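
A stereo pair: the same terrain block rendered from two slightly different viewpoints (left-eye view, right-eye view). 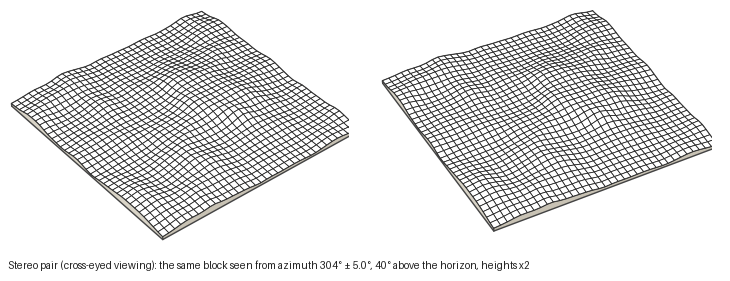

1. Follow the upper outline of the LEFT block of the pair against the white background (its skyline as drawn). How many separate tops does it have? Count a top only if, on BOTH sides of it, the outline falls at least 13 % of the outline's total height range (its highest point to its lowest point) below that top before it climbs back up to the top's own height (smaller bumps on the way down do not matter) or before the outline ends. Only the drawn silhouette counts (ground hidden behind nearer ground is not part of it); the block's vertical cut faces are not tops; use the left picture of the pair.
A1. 1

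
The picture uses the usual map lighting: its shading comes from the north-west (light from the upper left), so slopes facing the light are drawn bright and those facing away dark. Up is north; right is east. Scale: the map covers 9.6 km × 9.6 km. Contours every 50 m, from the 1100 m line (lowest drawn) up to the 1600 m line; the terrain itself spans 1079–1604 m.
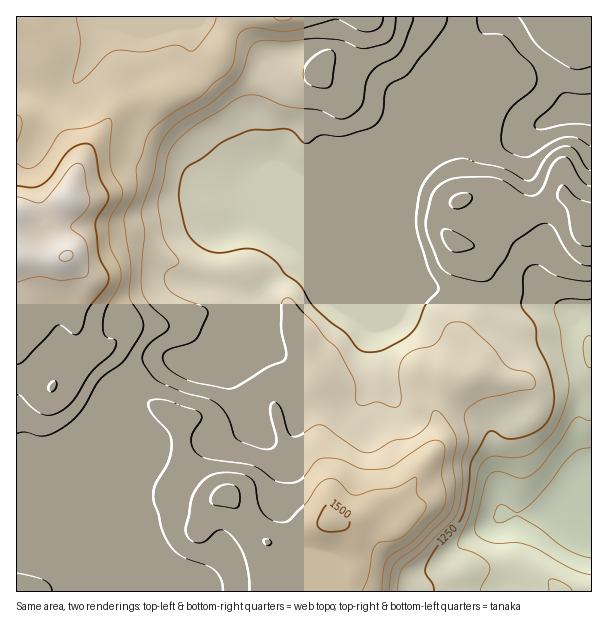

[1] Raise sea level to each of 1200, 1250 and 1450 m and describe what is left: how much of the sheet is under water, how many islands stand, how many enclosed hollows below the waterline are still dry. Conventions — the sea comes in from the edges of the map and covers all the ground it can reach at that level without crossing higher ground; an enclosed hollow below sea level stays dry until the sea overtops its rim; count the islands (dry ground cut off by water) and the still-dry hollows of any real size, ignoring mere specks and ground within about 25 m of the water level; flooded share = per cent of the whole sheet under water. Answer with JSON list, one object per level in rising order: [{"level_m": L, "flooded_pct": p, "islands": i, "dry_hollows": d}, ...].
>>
[{"level_m": 1200, "flooded_pct": 8, "islands": 0, "dry_hollows": 0}, {"level_m": 1250, "flooded_pct": 28, "islands": 0, "dry_hollows": 0}, {"level_m": 1450, "flooded_pct": 87, "islands": 0, "dry_hollows": 0}]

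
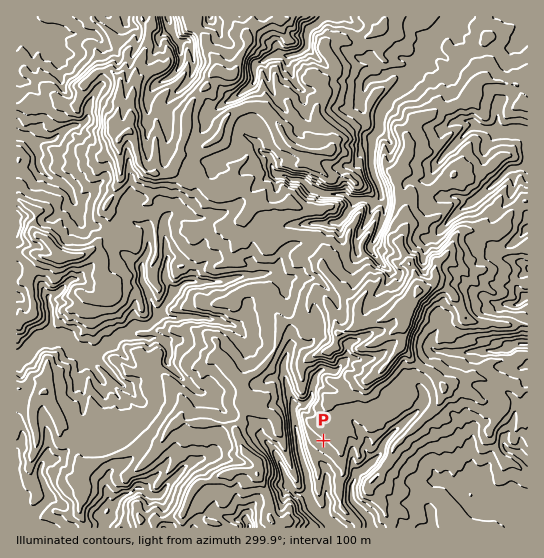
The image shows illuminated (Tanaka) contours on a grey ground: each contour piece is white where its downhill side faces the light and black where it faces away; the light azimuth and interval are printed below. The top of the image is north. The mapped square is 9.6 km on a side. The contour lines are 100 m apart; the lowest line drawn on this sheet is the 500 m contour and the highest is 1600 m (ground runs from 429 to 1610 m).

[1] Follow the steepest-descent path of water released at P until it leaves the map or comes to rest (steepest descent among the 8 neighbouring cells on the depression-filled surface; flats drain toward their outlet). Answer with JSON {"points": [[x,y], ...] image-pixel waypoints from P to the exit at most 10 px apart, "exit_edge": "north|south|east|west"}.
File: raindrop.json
{"points": [[323, 441], [313, 451], [302, 455], [305, 466], [307, 477], [309, 487], [310, 498], [314, 509], [325, 518], [333, 527]], "exit_edge": "south"}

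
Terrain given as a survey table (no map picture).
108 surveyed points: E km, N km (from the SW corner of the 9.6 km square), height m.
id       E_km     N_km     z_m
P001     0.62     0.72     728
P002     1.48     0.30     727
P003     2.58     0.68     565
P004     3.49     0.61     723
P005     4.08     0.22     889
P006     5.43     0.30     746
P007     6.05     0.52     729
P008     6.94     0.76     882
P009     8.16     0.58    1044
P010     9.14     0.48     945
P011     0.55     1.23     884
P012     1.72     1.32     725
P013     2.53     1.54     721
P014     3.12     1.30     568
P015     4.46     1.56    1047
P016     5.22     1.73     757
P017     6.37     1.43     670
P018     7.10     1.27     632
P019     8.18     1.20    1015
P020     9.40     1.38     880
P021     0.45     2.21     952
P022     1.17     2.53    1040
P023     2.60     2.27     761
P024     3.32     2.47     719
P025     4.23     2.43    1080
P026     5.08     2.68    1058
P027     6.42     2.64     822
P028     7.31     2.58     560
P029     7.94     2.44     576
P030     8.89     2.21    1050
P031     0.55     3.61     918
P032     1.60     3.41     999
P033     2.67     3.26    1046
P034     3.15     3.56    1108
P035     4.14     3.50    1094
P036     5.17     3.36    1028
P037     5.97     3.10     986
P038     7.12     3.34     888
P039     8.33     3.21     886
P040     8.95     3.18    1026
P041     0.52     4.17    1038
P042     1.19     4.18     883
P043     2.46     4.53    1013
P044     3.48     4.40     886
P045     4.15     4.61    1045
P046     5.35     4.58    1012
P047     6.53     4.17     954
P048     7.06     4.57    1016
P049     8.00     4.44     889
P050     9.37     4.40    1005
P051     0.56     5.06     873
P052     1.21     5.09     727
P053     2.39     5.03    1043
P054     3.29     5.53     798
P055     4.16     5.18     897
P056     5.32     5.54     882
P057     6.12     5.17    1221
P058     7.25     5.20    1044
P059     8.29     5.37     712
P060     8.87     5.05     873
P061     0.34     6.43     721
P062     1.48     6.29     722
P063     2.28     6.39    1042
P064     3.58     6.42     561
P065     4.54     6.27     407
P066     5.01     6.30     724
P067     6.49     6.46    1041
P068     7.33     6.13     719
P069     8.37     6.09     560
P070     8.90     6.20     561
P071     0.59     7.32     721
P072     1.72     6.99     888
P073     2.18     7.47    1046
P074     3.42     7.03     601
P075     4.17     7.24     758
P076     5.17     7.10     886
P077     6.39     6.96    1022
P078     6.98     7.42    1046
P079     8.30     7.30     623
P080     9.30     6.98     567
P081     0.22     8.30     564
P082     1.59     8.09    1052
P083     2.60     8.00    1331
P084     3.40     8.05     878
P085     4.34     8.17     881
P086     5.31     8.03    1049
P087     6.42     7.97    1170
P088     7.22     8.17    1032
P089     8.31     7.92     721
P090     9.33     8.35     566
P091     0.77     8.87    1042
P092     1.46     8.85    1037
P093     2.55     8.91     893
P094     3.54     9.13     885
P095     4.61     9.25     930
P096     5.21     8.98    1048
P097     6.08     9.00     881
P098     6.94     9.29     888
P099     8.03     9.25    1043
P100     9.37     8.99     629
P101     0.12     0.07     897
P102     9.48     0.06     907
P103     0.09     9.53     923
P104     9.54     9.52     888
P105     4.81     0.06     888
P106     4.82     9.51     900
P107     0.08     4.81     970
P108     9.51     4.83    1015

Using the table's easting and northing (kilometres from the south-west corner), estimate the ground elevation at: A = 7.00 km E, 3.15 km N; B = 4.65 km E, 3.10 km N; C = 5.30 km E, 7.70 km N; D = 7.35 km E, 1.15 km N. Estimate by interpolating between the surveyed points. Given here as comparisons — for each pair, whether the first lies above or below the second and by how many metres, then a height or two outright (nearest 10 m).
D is below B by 410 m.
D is below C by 310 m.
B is above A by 260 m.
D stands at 730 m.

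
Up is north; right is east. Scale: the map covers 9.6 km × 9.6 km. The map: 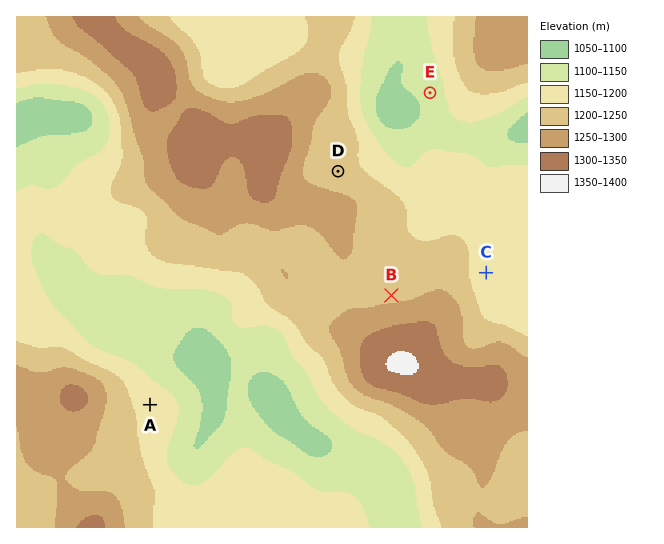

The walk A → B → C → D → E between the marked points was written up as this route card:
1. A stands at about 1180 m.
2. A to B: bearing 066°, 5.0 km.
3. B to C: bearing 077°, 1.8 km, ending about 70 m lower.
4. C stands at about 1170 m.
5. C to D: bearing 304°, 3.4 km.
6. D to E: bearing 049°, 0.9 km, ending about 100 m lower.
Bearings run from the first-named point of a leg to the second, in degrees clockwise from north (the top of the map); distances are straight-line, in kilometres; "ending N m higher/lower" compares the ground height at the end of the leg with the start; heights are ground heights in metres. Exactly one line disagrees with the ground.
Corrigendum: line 6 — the distance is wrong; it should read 2.3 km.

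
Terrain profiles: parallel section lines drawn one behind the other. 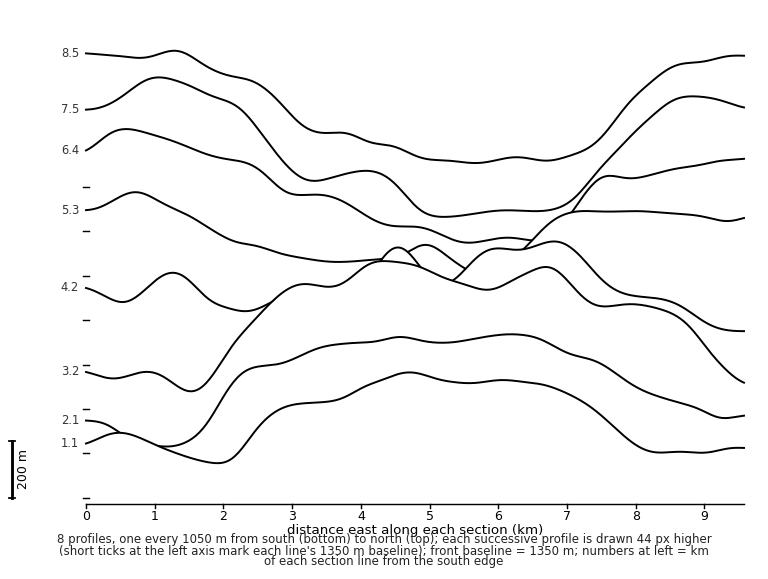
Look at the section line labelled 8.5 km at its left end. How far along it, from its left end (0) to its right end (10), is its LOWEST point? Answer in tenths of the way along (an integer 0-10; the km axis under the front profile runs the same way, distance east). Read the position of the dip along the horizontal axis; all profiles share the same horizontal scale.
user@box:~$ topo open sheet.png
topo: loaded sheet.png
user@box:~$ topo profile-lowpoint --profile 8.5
6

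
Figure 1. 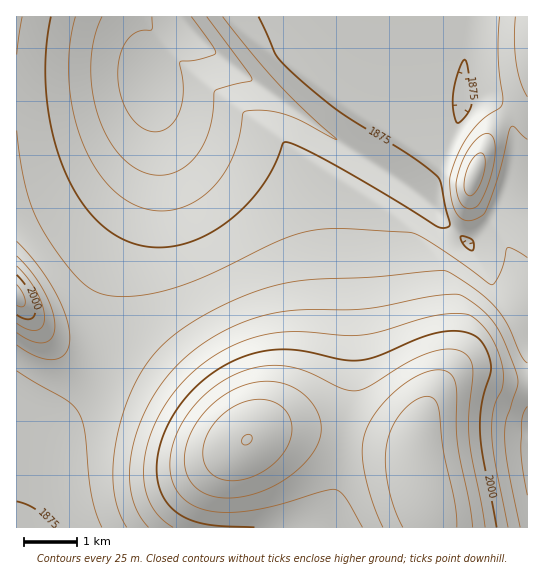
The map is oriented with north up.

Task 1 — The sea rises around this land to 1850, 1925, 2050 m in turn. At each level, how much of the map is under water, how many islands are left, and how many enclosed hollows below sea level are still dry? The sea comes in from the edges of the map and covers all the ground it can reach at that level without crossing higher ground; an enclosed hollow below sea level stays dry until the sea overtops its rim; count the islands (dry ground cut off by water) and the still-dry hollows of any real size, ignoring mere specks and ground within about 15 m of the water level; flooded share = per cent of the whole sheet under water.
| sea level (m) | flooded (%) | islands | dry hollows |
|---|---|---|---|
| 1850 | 12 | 0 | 0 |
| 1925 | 62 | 1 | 0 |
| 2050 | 90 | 1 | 0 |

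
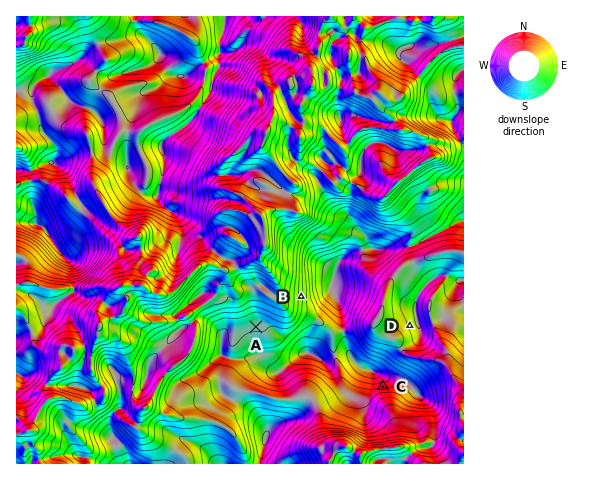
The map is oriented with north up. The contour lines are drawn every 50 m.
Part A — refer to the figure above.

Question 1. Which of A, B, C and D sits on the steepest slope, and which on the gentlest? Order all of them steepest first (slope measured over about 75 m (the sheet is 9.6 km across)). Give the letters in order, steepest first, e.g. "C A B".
B C D A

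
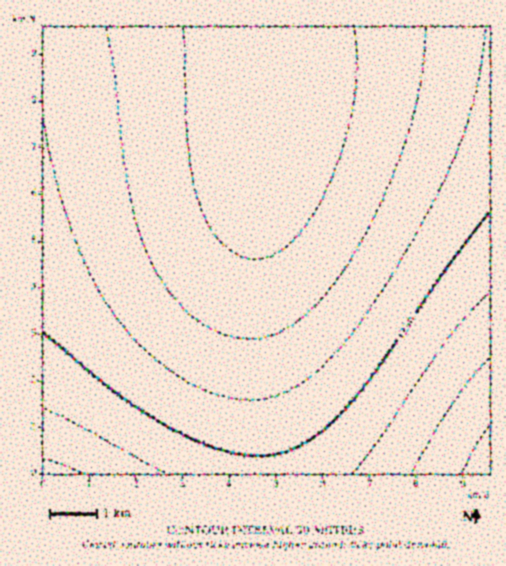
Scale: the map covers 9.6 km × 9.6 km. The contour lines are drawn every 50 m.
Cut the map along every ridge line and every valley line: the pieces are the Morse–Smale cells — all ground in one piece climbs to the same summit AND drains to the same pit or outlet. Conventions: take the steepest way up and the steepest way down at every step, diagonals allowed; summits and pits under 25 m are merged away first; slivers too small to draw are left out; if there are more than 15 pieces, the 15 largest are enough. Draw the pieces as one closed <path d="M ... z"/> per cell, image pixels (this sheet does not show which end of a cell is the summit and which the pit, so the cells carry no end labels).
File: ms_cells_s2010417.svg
<path d="M489 26l-221 1 3 68-19 179 1 77 10 123 227-1z"/><path d="M268 26l-226 1 1 447 219-1-1-39-8-83-1-77 19-179 0-43z"/>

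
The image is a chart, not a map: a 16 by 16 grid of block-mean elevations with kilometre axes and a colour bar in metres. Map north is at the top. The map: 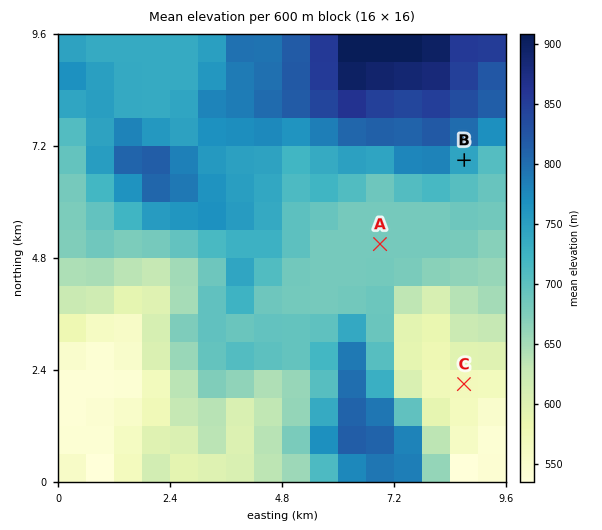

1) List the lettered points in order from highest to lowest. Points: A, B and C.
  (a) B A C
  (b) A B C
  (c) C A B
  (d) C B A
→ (a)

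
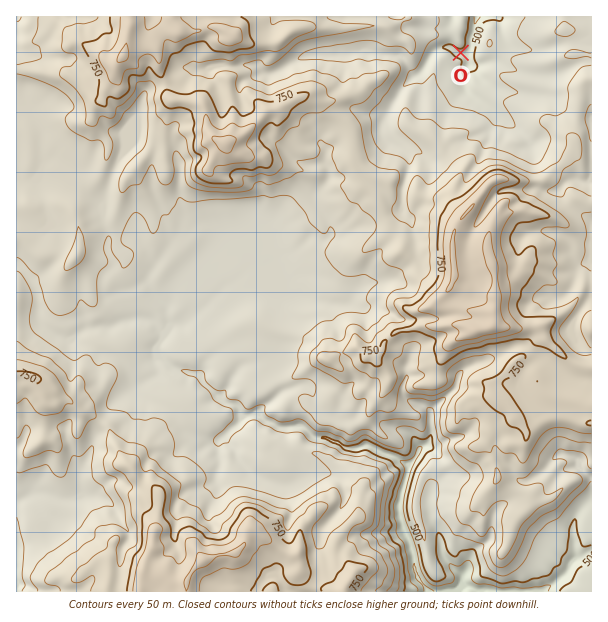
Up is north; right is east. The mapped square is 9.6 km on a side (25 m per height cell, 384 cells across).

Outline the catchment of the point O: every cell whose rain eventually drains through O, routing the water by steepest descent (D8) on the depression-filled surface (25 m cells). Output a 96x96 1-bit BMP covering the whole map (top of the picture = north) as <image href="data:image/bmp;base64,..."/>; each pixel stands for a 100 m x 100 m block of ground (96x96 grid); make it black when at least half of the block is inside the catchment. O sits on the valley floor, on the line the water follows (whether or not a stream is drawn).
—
<image width="96" height="96" href="data:image/bmp;base64,Qk2+BAAAAAAAAD4AAAAoAAAAYAAAAGAAAAABAAEAAAAAAIAEAAATCwAAEwsAAAIAAAAAAAAA////AAAAAAAAAAAAAAAAAAAAAAAAAAAAAAAAAAAAAAAAAAAAAAAAAAAAAAAAAAAAAAAAAAAAAAAAAAAAAAAAAAAAAAAAAAAAAAAAAAAAAAAAAAAAAAAAAAAAAAAAAAAAAAAAAAAAAAAAAAAAAAAAAAAAAAAAAAAAAAAAAAAAAAAAAAAAAAAAAAAAAAAAAAAAAAAAAAAAAAAAAAAAAAAAAAAAAAAAAAAAAAAAAAAAAAAAAAAAAAAAAAAAAAAAAAAAAAAAAAAAAAAAAAAAAAAAAAAAAAAAAAAAAAAAAAAAAAAAAAAAAAAAAAAAAAAAAAAAAAAAAAAAAAAAAAAAAAAAAAAAAAAAAAAAAAAAAAAAAAAAAAAAAAAAAAAAAAAAAAAAAAAAAAAAAAAAAAAAAAAAAAAAAAAAAAAAAAAAAAAAAAAAAAAAAAAAAAAAAAAAAAAAAAAAAAAAAAAAAAAAAAAAAAAAAAAAAAAAAAAAAAAAAAAAAAAAAAAAAAAAAAAAAAAAAAAAAAAAAAAAAAAAAAAAAAAAAAAAAAAAAAAAAAAAAAAAAAAAAAAAAAAAAAAAAAAAAAAAAAAAAAAAAAAAAAAAAAAAAAAAAAAAAAAAAAAAAAAAAAAAAAAAAAAAAAAAAAAAAAAAAAAAAAAAAAAAAAAAAAAAAAAAAAAAAAAAAAAAAAAAAAAAAAAAAAAAAAAAAAAAAAAAAAAAAAAAAAAAAAAAAAAAAAAAAAAAAAAAAAAAAAAAAAAAAAAAAAAAAAAAAAAAAAAAAAAAAAAAAAAAAAAAAAAAAAAAAAAAAAAAAAIAAAAAAAAAAAAAAAcAAAAAAAAAAAAAAA+AAAAAAAAAAAAAAB+AAAAAAAAAAAAAAB+AAAAAAAAAAAAAAB+AAAAAAAAAAAAAAD+AAAAAAAAAAAAAAH+AAAAAAAAAAAAAAP+AAAAAAAAAAAAAAP+AAAAAAAAAAAAAAf+AAAAAAAAAAAAAA/+AAAAAAAAAAAAAA//AAAAAAAAAAAAAB//AAAAAAAAAAAAAB//gAAAAAAAAAAAAB//AAAAAAAAAAAAAD/+AAAAAAAAAAAAAD/+AAAAAAAAAAAAAP/+AAAAAAAAAAAAAP//AAAAAAAAAAAAAf//AAAAAAAAAAAAAf//AAAAAAAAAAAAA//+AAAAAAAAAAAAA//8AAAAAAAAAAAAA//4AAAAAAAAAAAAA//wAAAAAAAAAeAAA//wAAAAAAAAA/AAA//gAAAAAAAAA/gAB//gAAAAAAAAA/wAB//gAAAAAAAAA/4AH//gAAAAAAAAB//AP//gAAAAAAAAD//gf//gAAAAAAAB///5///gAAAAAAAB///////gAAAAAAAB///////gAAAAAAAB///////gAAAAAAAD///////wAAAAAAAD///////wAAAAAAAD///////8AAAAAAAD///////+AAAAAAAH////////AAAAAAAH//D/////AAAAAAAD/+Af//g/AAAAAAABv4AP//AAAAAAAAAAAAAAAAAAAAAAAAAAAAAAAAAAAAAA="/>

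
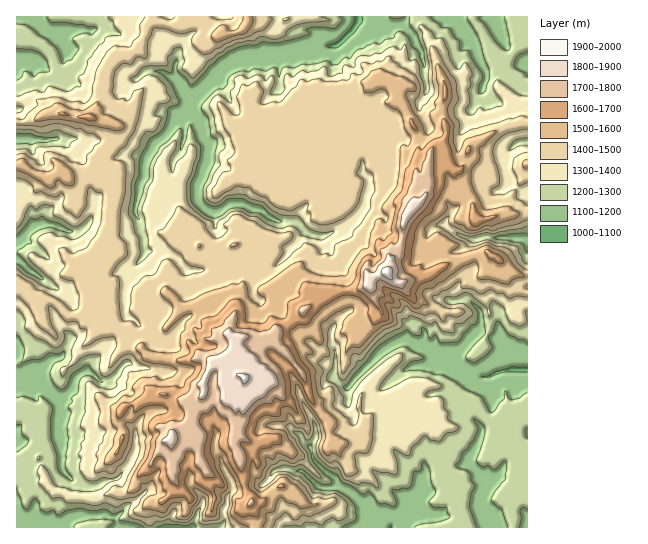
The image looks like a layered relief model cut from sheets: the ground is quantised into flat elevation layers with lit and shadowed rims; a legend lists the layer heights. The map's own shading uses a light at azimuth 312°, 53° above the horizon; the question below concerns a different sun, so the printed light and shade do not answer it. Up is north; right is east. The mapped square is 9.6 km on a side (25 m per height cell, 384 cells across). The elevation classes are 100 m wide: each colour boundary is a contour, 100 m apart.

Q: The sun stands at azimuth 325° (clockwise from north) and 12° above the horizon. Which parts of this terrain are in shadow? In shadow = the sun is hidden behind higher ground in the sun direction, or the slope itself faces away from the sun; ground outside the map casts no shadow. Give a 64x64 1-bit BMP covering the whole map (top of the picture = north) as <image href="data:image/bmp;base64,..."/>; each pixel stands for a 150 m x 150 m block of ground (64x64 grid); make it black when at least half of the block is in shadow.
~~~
<image width="64" height="64" href="data:image/bmp;base64,Qk0+AgAAAAAAAD4AAAAoAAAAQAAAAEAAAAABAAEAAAAAAAACAAATCwAAEwsAAAIAAAAAAAAA////AAAAAADuH/////+AAH///////7ggb/7/b///yGBt/x/h4P/g4CADz/PP/+BgAP3P9x//4AAAP87v///wGAQezm///nG4BA9Mz//486gMBw3P//jxwAwHGYv8eHHADAcAz/wYcMAMBwDP/YAgAYwHgc/9AAABCAfz7/uAATAAAPO3/4HDcAYAAYv3yH/wBwAAjf/vP/DjOACA7/f/+PPcfIBv///+ee/+QEf///4+5gAAn////j7wAAQ/v///HnAxDH+f//8fkBAAf4///wsAGBg/h///CAAMGA/j//0AAAAIB////4AIAAAD////AAwABYD///8KBAAEAA///xgkAAYAB4+2IB4Bg4AB98AAHwHwwAH/wwABCBBgAP+HQAEAAeAA///gAQAAPwD////DAIAfwP///88AAfHgfz//zwH/8PI/AH/HB/9YMB8AP8cHfwAQHzH/hwc4ABAOee8HhwAAAAz1wAOXAAAADP0AA5MAAAAM/AEP2wAAAAr8P//JAAAAC39//+oAAAADP///+gAAACOP//N8AAAAA8EOAHwAAAADgIAAfgAAAWeBAAB+AwAIc8AAED/BgA7z4AAWH+CADiPgAB///4AAIIAAH/v/4AAgAGAP+f/+ACADwAA4///AQwEAAB3//8BBAAAADj//wAAAD+AOB//AgAAG4AADPsOAAA=="/>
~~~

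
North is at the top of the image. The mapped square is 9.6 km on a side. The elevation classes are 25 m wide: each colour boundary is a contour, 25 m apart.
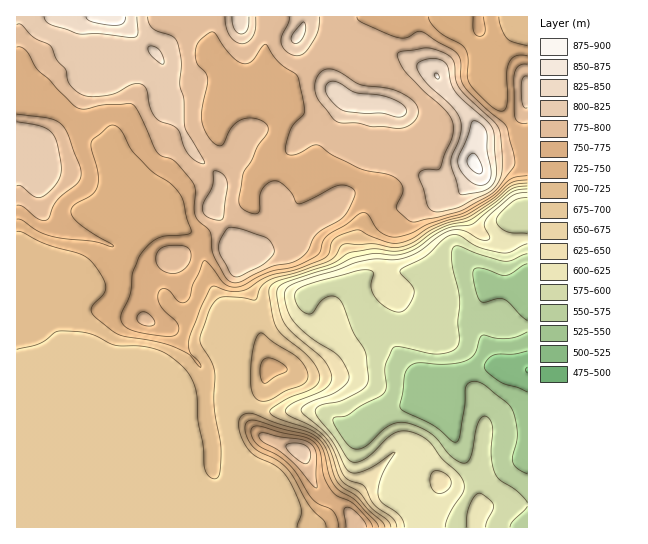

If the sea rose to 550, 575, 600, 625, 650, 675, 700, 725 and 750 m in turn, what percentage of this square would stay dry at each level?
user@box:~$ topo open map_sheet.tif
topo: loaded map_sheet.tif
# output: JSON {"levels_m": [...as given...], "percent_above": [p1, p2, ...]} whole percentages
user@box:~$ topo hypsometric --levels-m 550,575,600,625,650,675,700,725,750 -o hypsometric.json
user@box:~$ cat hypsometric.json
{"levels_m": [550, 575, 600, 625, 650, 675, 700, 725, 750], "percent_above": [96, 91, 85, 79, 77, 76, 57, 50, 42]}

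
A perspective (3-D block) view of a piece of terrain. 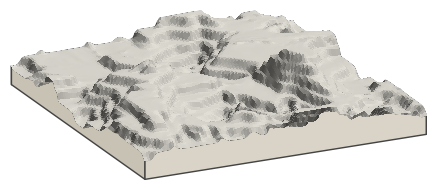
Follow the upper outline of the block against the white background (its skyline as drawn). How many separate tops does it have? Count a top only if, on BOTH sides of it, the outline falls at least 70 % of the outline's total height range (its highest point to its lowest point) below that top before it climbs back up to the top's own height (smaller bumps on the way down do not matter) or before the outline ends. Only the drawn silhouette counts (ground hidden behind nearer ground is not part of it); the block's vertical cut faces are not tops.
0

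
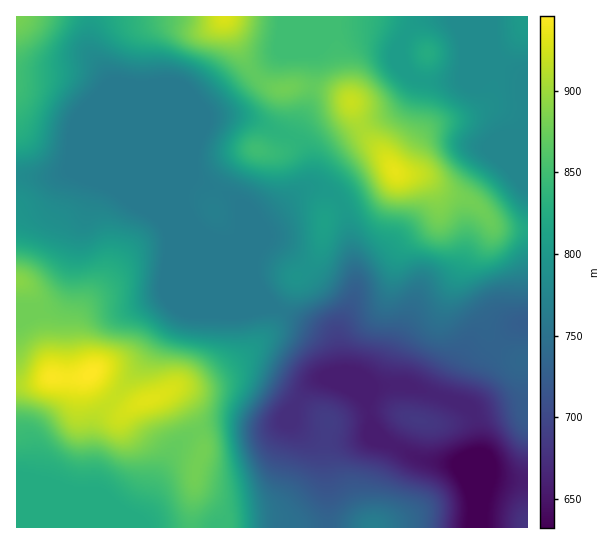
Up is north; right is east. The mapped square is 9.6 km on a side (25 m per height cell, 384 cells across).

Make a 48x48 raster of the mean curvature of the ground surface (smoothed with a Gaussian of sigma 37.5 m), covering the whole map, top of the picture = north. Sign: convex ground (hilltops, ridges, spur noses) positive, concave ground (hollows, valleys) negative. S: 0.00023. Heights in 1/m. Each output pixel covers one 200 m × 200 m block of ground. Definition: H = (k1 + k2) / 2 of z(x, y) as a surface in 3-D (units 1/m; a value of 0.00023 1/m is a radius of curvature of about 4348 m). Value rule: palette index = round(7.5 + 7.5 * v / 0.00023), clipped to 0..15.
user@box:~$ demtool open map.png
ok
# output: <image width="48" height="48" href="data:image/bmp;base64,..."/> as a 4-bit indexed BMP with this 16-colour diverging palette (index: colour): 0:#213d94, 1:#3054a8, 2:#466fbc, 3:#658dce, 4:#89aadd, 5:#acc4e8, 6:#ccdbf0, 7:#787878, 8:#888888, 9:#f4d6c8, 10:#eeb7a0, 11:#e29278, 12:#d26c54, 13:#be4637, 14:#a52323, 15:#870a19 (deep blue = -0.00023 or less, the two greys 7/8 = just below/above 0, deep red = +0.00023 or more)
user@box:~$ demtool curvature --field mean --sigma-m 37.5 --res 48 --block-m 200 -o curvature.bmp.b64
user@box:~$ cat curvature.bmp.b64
<image width="48" height="48" href="data:image/bmp;base64,Qk32BAAAAAAAAHYAAAAoAAAAMAAAADAAAAABAAQAAAAAAIAEAAATCwAAEwsAABAAAAAAAAAAlD0hAKhUMAC8b0YAzo1lAN2qiQDoxKwA8NvMAHh4eACIiIgAyNb0AKC37gB4kuIAVGzSADdGvgAjI6UAGQqHAIiHd3eHd1Volkr8U1m7l53/66vKYhZIz3d3d3d3ZVRpuFnrQ3mpdnrNy6zupRZIvoeHd3d1Z2Vq23nqRIqXVWeImaz/xhc4rHd3dmZGeYZq7IrqRImXZXh3iJrNpDc3iXdmZmVFeHVp3JraQ2mXZ5qZmHZ4YHdFeFZ2VmM2d2Vpu7zIIliHZ5qql0IjI3dDeWdkR2JJqHd4nO60EldlZ4dndBEzIWcDi4dTe4NsyYdmjf+BAmdWd3QgIiV4ZAADnoU0v7eut1REa/9gAkVWiZYFRXm8uoU1z0IW76jOtkRESdxAABRImskzWszd3Lho3xAmu4eMy5mGaLliAAZZvdpVru3LqHVY3kZniXVHvu3Km7mZUgFazKdFrLl2REE3u53rmZhUe93czsq9tjNHhjN1d1QyIRE3qW3+u8yERorv/8m+2FMiI2d2VDI0RWZ5qRr+qs7HRWnf/Yec2mQQFXZEdTNXmruqugj9mc/8l3i+63Z623UyQyI1d1V5u7upqijbeM7+26maqYmb3admd2ZmZ4iamImImjaXVomJvKdVVXia3+uXh2ipd4m7lmiHeEZlRXQSapURI1VXruyGVEi7l3irlleXZmZmZ4YhNnQQARERN5hkISasuHeallaGVGZ4iallVUIFd3d3ZEZ3VDR7yFV5l1RWVWiqibuZliBnd3d3dTnMuUJJylNYumMkaLzJZ6qayTB4iHh3cq7t3GAGzGI4zJUjaP/HRYqay2B3iHd3V87KzGAFzYIVrLlkV/2WRWmpu4B4d3d3V6yYvGAXzaMDeKy4ZZhmZVi6q5Jnh3d3Znh4zFA6u6ZXhmv8YmZVZUiqrKRod3d3dVRZ7VJql3m9tTn/glVFZTaZm6R3d2d3dkRZ7GNpczffxkj/xGVWdkaIeGR3dpl3dWZp3GNocxW/tln/xId4mGiXQkd3aalnVXd5y2NZlkWcpnz/gJmImYmVR3d3eZhUNXd5qEFK3JZpmM/7MKl2eHZGd3d3eHUyNWVWZBA6/9mJm//WEGVEVFZ3d3d3ZlMzV3UzMyJb//zdzNtzBERER3eHd3eHdWV5q7pjNEWM/+3/2nQgR3iGR3d3d3iHZYrf/+6mVWit/pndYQAEd822J4d3d3h3c4v//aunVovN62WoAABXd822F3d3d3h3clfP6FZlRpvMuWaZIBRGd6umFXd3d3eHdhRodEVlV6qYd3jOuYdmeKqmIXd4eIiHdxESNGZVWd2WVnnf/aiIiKqoQUd3eIeHdCIiWahTSv/bqGeql3eZh7q6dSR3iHh3UkRpz/6lW///yDNWQ0aId6mrqXNXZVZzA0au7d7Ze//8gwE0MlaId5iJupYyNDEAA1e9yHmoVoq4IBN3U3eIdpdmeHVFZ2MRJXm8hDRlREaVAEntc3d3dpdmQzRXmoVYqomqYzVVV2aGEzz/k3d2iKmXUiWKzLm//8qpZEd3d4iIUkr+g3d2q7u6hUabu7zd7/7adUd3d5iKlUaHVHdmrLu8p1aJh4h0OO/8dTd3d4d5qFVUN3dlnA=="/>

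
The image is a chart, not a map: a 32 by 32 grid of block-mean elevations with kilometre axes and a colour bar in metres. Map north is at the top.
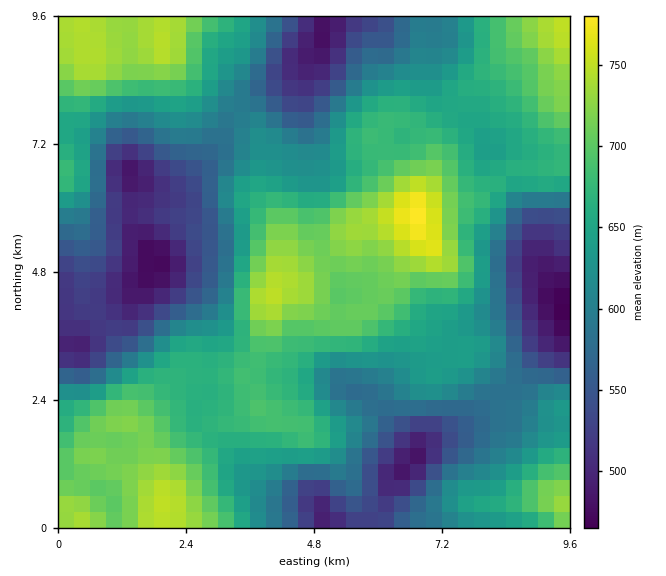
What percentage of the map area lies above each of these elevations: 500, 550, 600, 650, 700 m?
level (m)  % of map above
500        94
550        81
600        66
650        46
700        21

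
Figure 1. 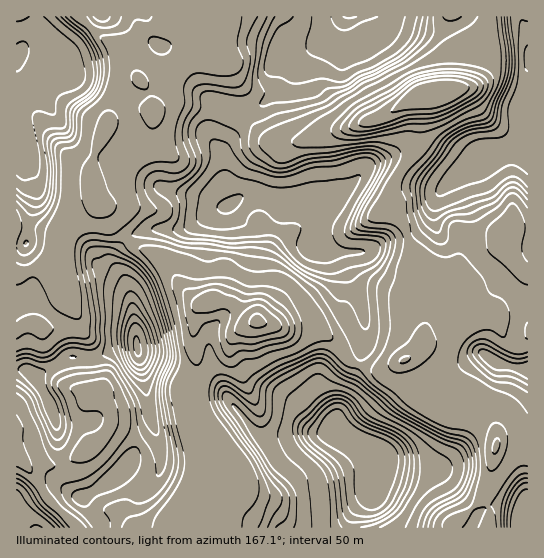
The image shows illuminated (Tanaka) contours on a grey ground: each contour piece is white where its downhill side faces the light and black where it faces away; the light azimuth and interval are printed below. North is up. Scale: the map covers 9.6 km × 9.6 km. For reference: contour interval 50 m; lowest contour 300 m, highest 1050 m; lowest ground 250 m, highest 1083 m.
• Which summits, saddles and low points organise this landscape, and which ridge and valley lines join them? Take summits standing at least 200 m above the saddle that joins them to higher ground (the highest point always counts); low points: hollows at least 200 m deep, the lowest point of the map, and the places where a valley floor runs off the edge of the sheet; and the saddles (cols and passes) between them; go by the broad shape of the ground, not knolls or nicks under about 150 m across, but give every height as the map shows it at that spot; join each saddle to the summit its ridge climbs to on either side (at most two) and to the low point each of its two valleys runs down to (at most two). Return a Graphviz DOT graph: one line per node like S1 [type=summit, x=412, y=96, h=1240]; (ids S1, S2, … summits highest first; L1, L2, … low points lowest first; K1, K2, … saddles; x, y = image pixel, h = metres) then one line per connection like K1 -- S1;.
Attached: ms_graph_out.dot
graph terrain {
  S1 [type=summit, x=381, y=462, h=1083];
  S2 [type=summit, x=137, y=347, h=1058];
  S3 [type=summit, x=349, y=17, h=909];
  S4 [type=summit, x=19, y=54, h=872];
  S5 [type=summit, x=527, y=57, h=866];
  S6 [type=summit, x=37, y=527, h=802];
  S7 [type=summit, x=521, y=527, h=798];
  L1 [type=low, x=431, y=94, h=250];
  L2 [type=low, x=257, y=322, h=287];
  K1 [type=saddle, x=358, y=365, h=594];
  K2 [type=saddle, x=127, y=238, h=592];
  K3 [type=saddle, x=59, y=511, h=584];
  K4 [type=saddle, x=486, y=507, h=550];
  K5 [type=saddle, x=30, y=271, h=543];
  K6 [type=saddle, x=407, y=235, h=543];
  K7 [type=saddle, x=413, y=383, h=524];
  K1 -- S1;
  K1 -- S3;
  K1 -- L1;
  K1 -- L2;
  K2 -- S2;
  K2 -- S3;
  K2 -- L2;
  K3 -- S2;
  K3 -- S6;
  K3 -- L2;
  K4 -- S1;
  K4 -- S7;
  K4 -- L1;
  K5 -- S2;
  K5 -- S4;
  K5 -- L2;
  K6 -- S3;
  K6 -- S5;
  K6 -- L1;
  K7 -- S1;
  K7 -- S5;
  K7 -- L1;
}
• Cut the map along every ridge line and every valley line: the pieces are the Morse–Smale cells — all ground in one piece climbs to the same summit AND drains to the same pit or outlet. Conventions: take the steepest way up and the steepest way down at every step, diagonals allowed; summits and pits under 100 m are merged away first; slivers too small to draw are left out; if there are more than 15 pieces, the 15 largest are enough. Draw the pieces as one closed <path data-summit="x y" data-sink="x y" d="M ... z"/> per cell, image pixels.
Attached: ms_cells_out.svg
<path data-summit="382 461" data-sink="257 321" d="M215 300l-13 4-7 10-2 36 4 13 0 14-4 9-10 11 5 21 9 23 20 22 4 10-2 10-8 15-28 19-6 10 173 1 6-18 19-15 8-29-2-8-4-6-31-16-11-10 2-12 16-35 4-14-6-2-8-8-13-18-15-9-33 0-21-5-14-6-16-14z"/><path data-summit="527 57" data-sink="431 94" d="M527 16l-37 0-3 42-11 24-10 6-43 7-4 3-3 47-5 12-12 16-8 18 1 20 9 10 6 15 12-5 9-8 6-15 2 19 9 12 6 2 18 0 6-3 0 13 2 6 46 44 4 1-4 5-7 20-1 15 2 2 5-1 6-6z"/><path data-summit="19 54" data-sink="91 182" d="M171 16l-134 1-1 12-11 13-5 12-4 3 0 68 8 9 4 11 0 17 8 24-1 17-7 22-1 18-11 3 1 27 25-6 22-2-3-14 2-24 10-14 17-8 6-6-4-9 0-28 13-39 4-3 13-1 16-7 15-1-4-17-14-24-2-25 8-13 22-7z"/><path data-summit="230 205" data-sink="257 321" d="M255 195l-13 1-52 31-9 2-34 0-12 4-8 6 8 8 24 10 10 10 14 22 11 11 5 3 12-3 20 3 19 16 32 9 33 0 15 9 21 26 7 1 7-27 0-15-4-19-20-48-3-3-7-1-15 0 3-4-2-25-2-9 1-8-25 2-14-7z"/><path data-summit="349 17" data-sink="431 94" d="M457 16l-112 0-6 13-7 8-22 14-15 15-8 17-9 10-19 12-25 2-13-3-4 7 32 12 21 17 31 1 74-21 15-7 17-12 16-6 40-7 6-3 4-7 4-13 0-12z"/><path data-summit="137 347" data-sink="257 321" d="M127 240l-8 9-4 8 0 8 9 13 7 17 6 56 14 68 9 27-3 6-6 3-20 4-20 21-30 18 20 30 76 0 6-11 28-19 8-15 2-10-4-10-20-22-9-23-5-21 10-11 4-9 0-14-4-13 0-27 4-14 7-6-10-3-11-11-14-22-10-10-24-10z"/><path data-summit="230 205" data-sink="431 94" d="M418 97l-43 23-74 21-31-1-21-17-31-11-6 15 0 11 11 23 1 18 7 14 1 9 14-7 9 0 22 5 14 7 24-3 0 9 4 24-2 15 46 0 20-11 23-5 1-3-6-12-9-10-1-20 8-18 12-16 5-12z"/><path data-summit="137 347" data-sink="17 454" d="M135 345l-16 3-25 11-25-2-22 12-10 10-12-10-9 1 0 85 16 18 15 25 31 30 22-1-19-29 37-23 17-24 20-18-14-68z"/><path data-summit="230 205" data-sink="91 182" d="M179 103l-13 1-8 4-10 19-7 5-12 0-22-8-3 2-12 36 0 28 7 13 8 7 9 17 10 12 21-10 34 0 9-2 25-16 17-8-1-10-7-14-1-18-11-23 0-11 5-14z"/><path data-summit="382 461" data-sink="497 446" d="M419 353l-40 18-21-6-21 49-2 12 11 10 31 16 8 15 30 5 20 0 7 3 19 23 12 10 8-11 8-19 8-35-1-14-5-11-13-10-11 0-13 5-11 0-5-2-5-5 4-31-5-10z"/><path data-summit="137 347" data-sink="91 182" d="M97 200l-24 13-8 9-4 9 0 20 10 42 0 13-6 15-7 7-15 0-8-5-6 0-13 6 0 40 9 0 12 10 10-10 22-12 25 2 25-11 18-2-8-56-14-25 0-8 12-18-11-12-9-17z"/><path data-summit="349 17" data-sink="91 182" d="M343 16l-117 0 2 17-3 24-38-2-8 4-21 22-5 3-10-1 6 11 4 17 18-8 22 2 24 7 4-8 13 3 19 0 12-4 19-16 11-21 15-15 19-11 7-7z"/><path data-summit="527 370" data-sink="497 446" d="M491 315l-32 0-6 2-15 12-13 6-8 18 6 2 13 16 1 12-4 23 5 5 5 2 11 0 13-5 11 0 13 10 6 15 1 11 29 7 1-81-25-5 4-3 6-19-8-5-8-17z"/><path data-summit="230 205" data-sink="497 446" d="M407 236l-24 5-20 11-24 1 20 42 5 19 1 23-7 28 21 6 6-2 30-14 6-8 4-20 2-49-15-28z"/><path data-summit="527 57" data-sink="497 446" d="M434 208l-6 15-9 8-11 4 4 15 15 28-2 49-2 11 32-22 36-1 6 6 8 17 9 5 3-21 10-20-4-1-46-44-2-6-1-14-5 4-18 0-6-2-6-6-4-10z"/>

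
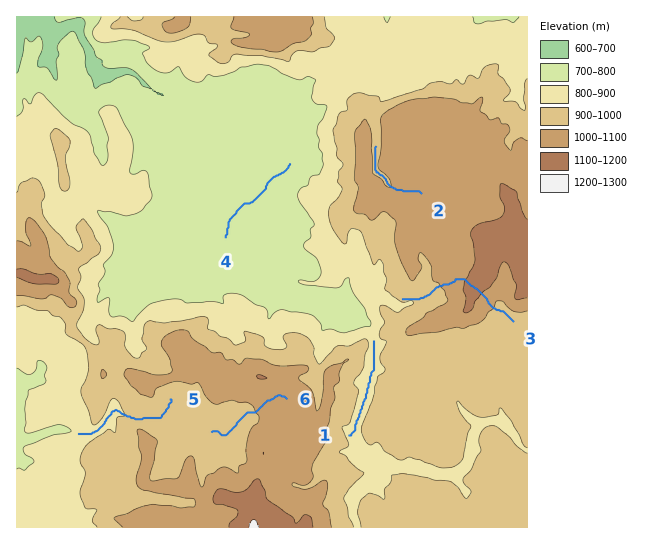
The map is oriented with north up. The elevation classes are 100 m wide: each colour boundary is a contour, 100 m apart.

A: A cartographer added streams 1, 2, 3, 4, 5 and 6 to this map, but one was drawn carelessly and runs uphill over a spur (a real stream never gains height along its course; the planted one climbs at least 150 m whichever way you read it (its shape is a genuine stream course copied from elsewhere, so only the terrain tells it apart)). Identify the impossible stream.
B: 3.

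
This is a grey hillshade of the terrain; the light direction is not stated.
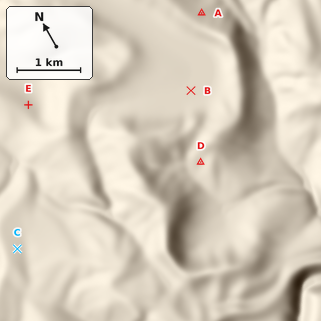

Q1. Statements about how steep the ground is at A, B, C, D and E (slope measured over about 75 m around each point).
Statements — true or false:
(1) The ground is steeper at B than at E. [false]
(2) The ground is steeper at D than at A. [true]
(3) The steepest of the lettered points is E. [false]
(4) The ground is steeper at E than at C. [true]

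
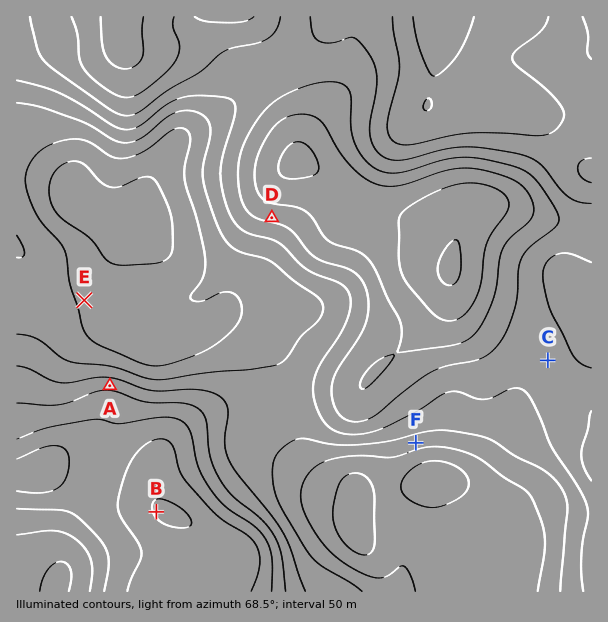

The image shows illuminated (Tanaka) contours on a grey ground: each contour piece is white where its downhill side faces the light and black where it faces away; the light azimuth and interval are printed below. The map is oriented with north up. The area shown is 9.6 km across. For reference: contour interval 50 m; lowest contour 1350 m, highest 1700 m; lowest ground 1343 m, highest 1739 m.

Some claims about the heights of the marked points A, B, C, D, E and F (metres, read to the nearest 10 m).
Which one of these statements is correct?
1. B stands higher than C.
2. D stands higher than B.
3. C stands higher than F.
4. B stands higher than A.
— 2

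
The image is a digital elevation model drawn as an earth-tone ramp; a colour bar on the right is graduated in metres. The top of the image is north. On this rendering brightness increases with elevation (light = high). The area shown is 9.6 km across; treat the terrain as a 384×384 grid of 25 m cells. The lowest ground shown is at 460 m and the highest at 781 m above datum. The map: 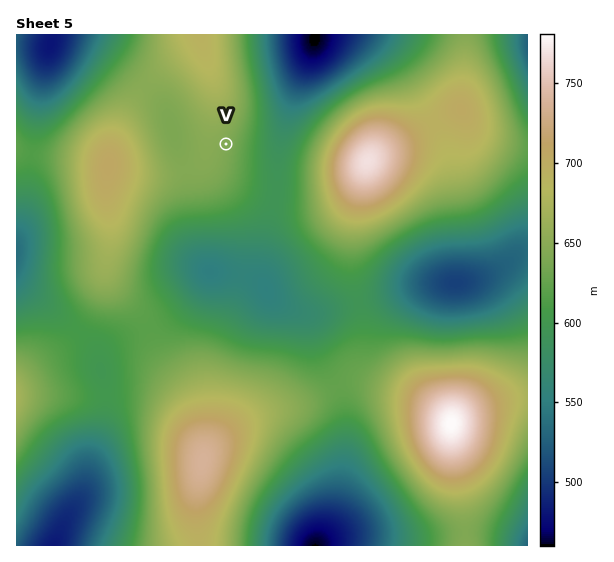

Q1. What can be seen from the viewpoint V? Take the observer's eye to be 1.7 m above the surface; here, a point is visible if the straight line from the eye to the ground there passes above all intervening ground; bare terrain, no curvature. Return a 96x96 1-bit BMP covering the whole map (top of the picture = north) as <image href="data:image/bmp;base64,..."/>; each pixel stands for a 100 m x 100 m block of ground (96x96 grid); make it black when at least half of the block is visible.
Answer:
<image width="96" height="96" href="data:image/bmp;base64,Qk2+BAAAAAAAAD4AAAAoAAAAYAAAAGAAAAABAAEAAAAAAIAEAAATCwAAEwsAAAIAAAAAAAAA////AAAAAAAAAAAAAAAAAAAAAAAAAAAAAAAAAAAAAAAAAAAAAAAAAAAAAAAAAAAAAAAAAAAAAAAAAAAAAAAAAAAAAAAAAAAAAAAAAAAAAAAAAAAAAAAAAAAAAAAAAAAAAAAAAAAAAAAAAAAAAAAAAAAAAAAAAAAAAAAAAAAAAAAAAAAAAAAAAAAAAAAAAAAAAAAAAAAAAAAAAAAAAAAAAAAAAAAAAAAAAAAAAAAAAAAAAAAAAAAAAAAAAAAAAAAAAAAAAAAAAAAAAAAAAAAAAAAAAAAAAAAAAAAAAAfwAAAAAAAAeAAAAA/4AAAAAAAB/wAAAA/8AAAAAAAH/4AAAA/+AAAAAAAP/8AAAB//AAAAAAAf//AAAB//AAAAAAA///gAAD//gAAAAAA///wAAD//wAAAAAB///8AAH//4AAAAAB////4AH//8AAAAAB/////gP//+AAAAAB/////4f///AAAAAD//////////gAAAAD//////////4AAAAB///////////wAAAB///////////gAAAA//////////+AAAAA//////////4AAAAAf/////////gAAAAAP////////8AAAAAAH////////AAAAAAAB///////4AAAAAAAAf//////AAAAAAAAAD/////8AAAAAAAAAAD////wAAAAAAAAAAAP///gAAAAAAAAAAAD//+AAAAAAAAAAAAB//8AAAAAAAAAAAAB//4AAAAAAAAAAAAA//gAAAAAAAAAAAAA//AAAAAAAAAAAAAA/+AAAAAAAAAAAAAA/8AAAAAAAAAAAAAA/8AAAAAAAAAAAAAA/8AAAAAAAAAAAAAB/8AAAAAAAAAAAAAB/4AAAAAAAABAAAAB/wAAAAAAAABAAAAB/wAAAAAAAABgAAAD/wAAAAAAAABgAAAD/wAAAAAAAABwAAAH/4AAAAAAAABwAAAH/4AAAAAAAAB4AAAH/8AAAAAAAAB4AAAP/+AAAAAAAAB4AAAP/+AAAAAAAAB8AAAP//AAAAAAAAB8AAAf//AAAAAAAAB+AAAf//AAAAAAAAB+AAAf//gAAAAAAAB/AAA///gAAAAAAAB/AAA///gAAAAAAAB/AAB///wAAAAAAAB/AAfP//wAAAAAAAB+AB+H//wAAAAAAAB+AB8D//4AAAAAAAB+AB8B//4AAAAAAAB8AB4B//4AAAAAAAB4AB4A//4AAAAAAAB4AB4Af/4AAAAAAABwAB8Af/8AAAAAAAAAAB8AP/8AAAAAAAAAAB8AH/8AAAAAAAAAAB8AD/8AAAAAAAAAAD4AB/8AAAAAAAAAAD4AA/8AAAAAAAAAADwAAf+AAAAAAAAAADgAAP+AAAAAAAAAABAAAH+AAAAAAAAAAAAAAD/gAAAAAAAAAAAAAB///wAAAAAAAAAAAA///4AAAAAAAAAAAAf//4AAAAAAAAAAAAP//4AAAAAAAAAAAAH//4AAAAAAAAAAAAD//4AAAAAAAAAAAAD//8AAAAAAAAAAAAB//8AAAAAAAAAAAAB//8AA="/>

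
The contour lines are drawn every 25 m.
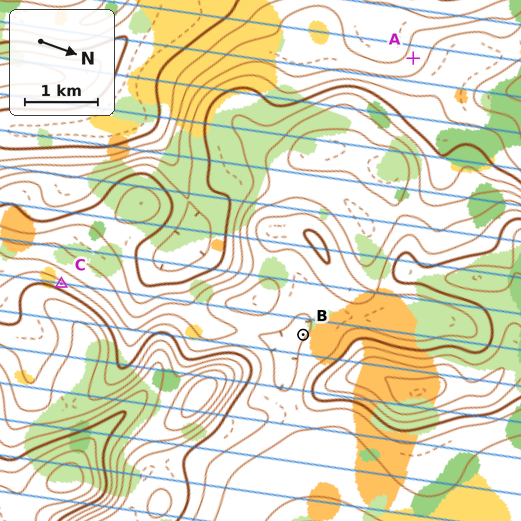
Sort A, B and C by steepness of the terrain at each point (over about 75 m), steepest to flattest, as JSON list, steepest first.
["C", "A", "B"]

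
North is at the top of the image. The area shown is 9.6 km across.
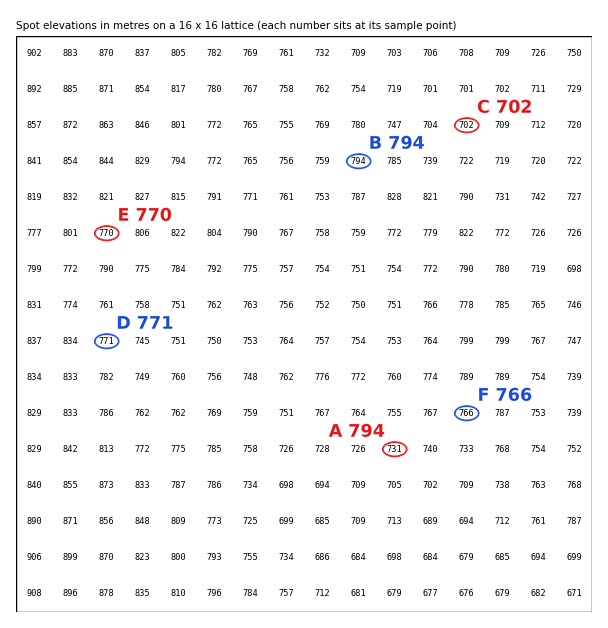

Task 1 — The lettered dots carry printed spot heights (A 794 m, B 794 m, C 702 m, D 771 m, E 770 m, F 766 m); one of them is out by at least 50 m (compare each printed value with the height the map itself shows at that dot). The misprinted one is A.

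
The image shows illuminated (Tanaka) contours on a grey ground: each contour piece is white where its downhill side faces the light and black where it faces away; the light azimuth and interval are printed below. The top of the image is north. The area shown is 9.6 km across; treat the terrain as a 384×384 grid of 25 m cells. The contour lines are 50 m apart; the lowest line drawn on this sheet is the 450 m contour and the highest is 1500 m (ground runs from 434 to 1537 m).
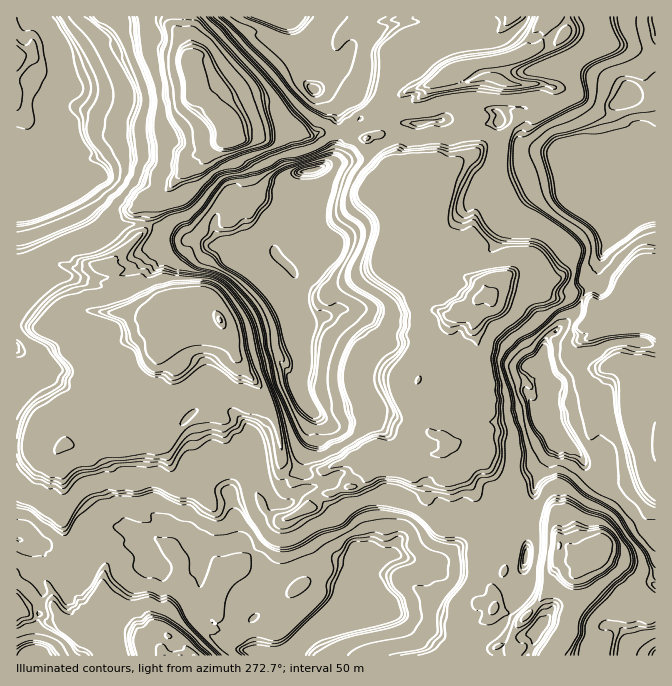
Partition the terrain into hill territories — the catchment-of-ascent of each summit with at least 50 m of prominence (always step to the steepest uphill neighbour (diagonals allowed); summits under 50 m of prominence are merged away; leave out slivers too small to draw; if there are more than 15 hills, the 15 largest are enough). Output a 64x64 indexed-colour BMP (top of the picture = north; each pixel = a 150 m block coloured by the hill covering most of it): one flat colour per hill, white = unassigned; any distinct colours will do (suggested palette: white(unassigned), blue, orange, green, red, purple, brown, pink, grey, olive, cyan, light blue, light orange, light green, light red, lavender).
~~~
<image width="64" height="64" href="data:image/bmp;base64,Qk12CAAAAAAAAHYAAAAoAAAAQAAAAEAAAAABAAQAAAAAAAAIAAATCwAAEwsAABAAAAAAAAAA////ALR3HwAOf/8ALKAsACgn1gC9Z5QAS1aMAMJ34wB/f38AIr28AM++FwDox64AeLv/AIrfmACWmP8A1bDFAP+IiIiIiIiIiIiIiBERVVVVVVVVVVVVVVVVVVVVVVVV/4iIiIiIiIiIiIiIEREVVVVVVVVVW7tVVVVVVVVVVVH/iIiIiIiIiIiIiIgRERFVVVVVVVu7u7tVVVVVVVVVEf+IiIiIiIiIiIgRERERERVVVVVVu7u7u7VVVVVVVVUR/4iIiIiIiIiIgRERERERERVVW7u7u7u7tVVVVVVVVRH/iIiIiIiIiIiBERERERERERu7u7u7u7u7VVVVVVVVEf/4iIiIiIiIiBERERERERER27u7u7u7u7u1VVVVVVVR/4iIiIiIiIiIERERHRERER3bu7u7u7u7VbVVVVVVVVX/iBEYiIiIiBiBEREd3RER3du7u7tVVVVVVVVVVVVVVfiIERGIiIEREREREd3d3d3dEbu7ZlVVVVVVVVVVVVVV+Bd3EYiIgRERERER3d3d3d0SImZmZlVVVVVVVVVVVVX3d3cRGIiBEREzMx3d3d3d0iIiZmZmZVVVVVVVVVVVVXd3dxERiHEREzMzHd3d3d0iIiImZmZmZVVVVVVVVVVZd3d3d3d3d3MzMzMR3d3d3SIiIiZmZmZlVVVVVVVVVZl3d3d3d3d3MzMzMxEd3d3dIiIiJmZmZmZVVVVVVVVVmXd3d3d3d3MzMzMzEREt3SIiIiIiZmZmZmZlVVVVVVmZd3d3d3d3czMzMzEREyItIiIiIiJmZmZmZmZVVVVZmZl3d3d3d3dzMzMzMxETMiIiIiIiImZmZmZmZlVVVVmZmXd3d3d3d3MzMzMzERMzIiIiIiIiZmZmZmZmVVVVmZmZd3d3d3d3czMzMzMxMzMyIiIiIiZmZmZmZmZlVVmZmZl3d3d3d3dzMzMzMzMzMzIiIiIiZmZmZmZmZmVVmZmZmXd3d3d3d3MzMzMzMzMzMiIiIiJmZmZmZmZmZlmZmZmZd3d3d3d3czMzMzMzMzMzIiIiJmZmZmZmZmZpmZmZmZl3d3d3d3dzMzMzMzMzMzMmZmZmZmZmYiImZmmZmZmZmXd3d3czMzMzMzMzMzMzM2ZmZmZmZmZiIiIiGZmZmZmZd3d3czMzMzMzMzMzMzM2ZmZmZmZmZmIiIiIZmZmZmZl3d3MzMzMzMzMzMzMzM2ZmZmZmZmZmYiIiIimZmZmZmXd3MzMzMzMzMzMzMzMzZmZmZmZmZmYiIiIiKZmZmZmZd3MzMzMzMzMzMzMzMzM2ZmZmZmZmZiIiIiIqqZmZmZl3czMzMzMzMzMzMzMzMzZmZmZmZmZiIiIiIiqqmZmZmTMzMzMzMzMzMzMzMzMzNmZmZmZmZiIiIiIiKqqqmZmZMzMzMzMzMzMzMzMzMzM2ZmZmYiIiIiIiIiIqqqqqqaozMzMzMzMzMzMzMzMzMzZmZmYiIiIiIiIiIiKqqqqqqjMzMzMzMzMzMzMzMzMzNmZmYiIiIiIiIiIiIiqqqqqqMzMzMzMzMzMzMzMzMzMiImYiIiIiIiIiIiIiIqqqqqozMzMzMzMzMzMzMzMzMyIiIiIiIiIiIiIiIiIiKqqqqjMzMzMzMzMzMzMzMzMzIiIiIiIiIiIiIiIiIiIqqqqqEzMzMzMzMzMzMzMzMzMiIiIiIiIiIiIiIiIiIiKqqqozMzMzMzMzMzMzMzMzMyIiIiIiIiIiIiIiIiIiIqqqqjMzMzMzMzMzMzMzMTMxESIiIiIiIiIiIiIiIiIhqqqqMzMzMzMzMzMzMzMRERERESIiIiIiIiIiIiIiIREaqqozMzMzMzMzMzMRERERERESIiIiIiIiIiIiIiIRERqqqjMzMzMzMzMxERERERERESIiIiIiIiIiIiIiIhEREaqqMzMzMxERERERERERERERIiIiIiIiIiIiESIiIRERGqozMzMxEREREREREREREREiIiIiIiIiIiIRIiIhEREaqjETMzEREREREREREREREiIiIiIiIiIiIRESIiIREREaERzDERERERERERERERESIiIiIiIiIiIhERERIRERERERzMzBERERERERERERERIiIiIiIiIiIiERERERERERERHMzBERERERERERERERESIiIiIiIiIiIiIRERERERERERzMEREREREREREREREREQIiIiIiIiIiIiIRERREQRHBzMwRERERERERERERERERAAAiIiIiIiIiIiRERERERMzMwREREREREREREREREREAAAIiIiIiIiIUREREREREzMzBERERERERERERERERERAAACIiIiIiIhRERERERETMzMEREREREREREREREREREQAAREQiERERFERERERERMzMERERERERERERERERERERREREREQREUEUREREREREzMwRERERERERERERERERERFERERERERERERERERERETMzBERERERERERERERERERFERERERERERERERERERERMzMwRERERERERERERERHuREREREREREREREREREREREzMzBEREREREREREREREe5ERERERERERERERERERERETMzMERERERERERERERER7uRERERERERERERERERERERMzMERERERERERERERERHu7kREREREREREREREREREREzMwREREREREREREREREe7u5ERERERERERERERERERETMwRERERERERERERERER7u7u5ERETu7u7uRERERERERMwRERERERERERERERER7u7u7u7uTu7u7u7kRERERERE"/>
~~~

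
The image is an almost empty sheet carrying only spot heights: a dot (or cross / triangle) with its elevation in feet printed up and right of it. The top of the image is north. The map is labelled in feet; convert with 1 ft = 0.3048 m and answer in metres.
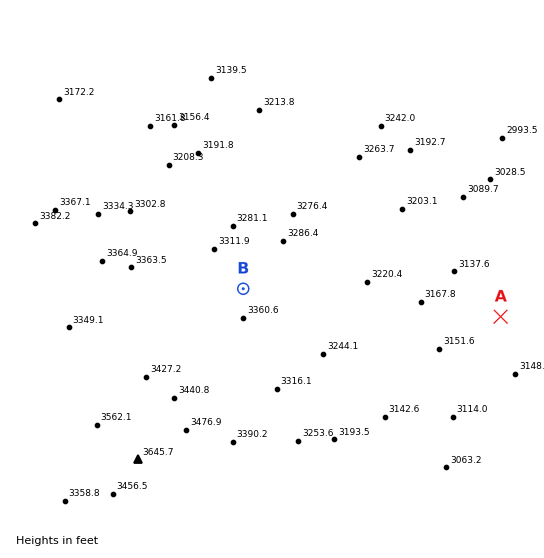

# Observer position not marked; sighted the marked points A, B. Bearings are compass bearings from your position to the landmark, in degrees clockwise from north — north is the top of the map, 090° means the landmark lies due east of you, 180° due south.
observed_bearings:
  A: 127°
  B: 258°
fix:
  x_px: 415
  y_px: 252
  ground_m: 970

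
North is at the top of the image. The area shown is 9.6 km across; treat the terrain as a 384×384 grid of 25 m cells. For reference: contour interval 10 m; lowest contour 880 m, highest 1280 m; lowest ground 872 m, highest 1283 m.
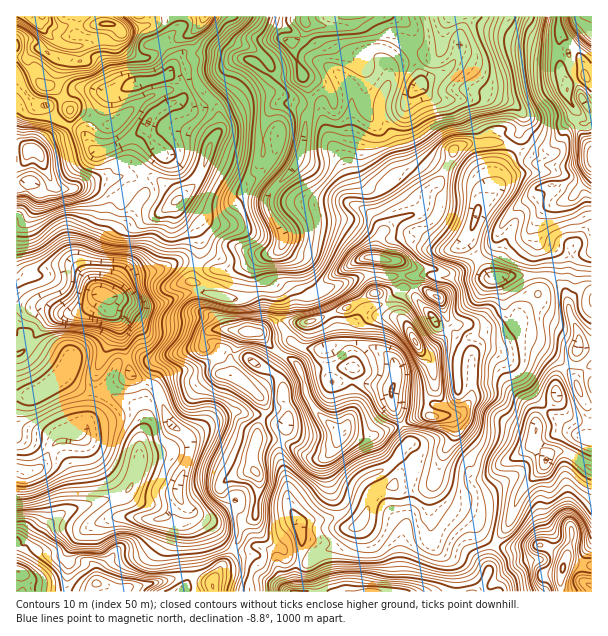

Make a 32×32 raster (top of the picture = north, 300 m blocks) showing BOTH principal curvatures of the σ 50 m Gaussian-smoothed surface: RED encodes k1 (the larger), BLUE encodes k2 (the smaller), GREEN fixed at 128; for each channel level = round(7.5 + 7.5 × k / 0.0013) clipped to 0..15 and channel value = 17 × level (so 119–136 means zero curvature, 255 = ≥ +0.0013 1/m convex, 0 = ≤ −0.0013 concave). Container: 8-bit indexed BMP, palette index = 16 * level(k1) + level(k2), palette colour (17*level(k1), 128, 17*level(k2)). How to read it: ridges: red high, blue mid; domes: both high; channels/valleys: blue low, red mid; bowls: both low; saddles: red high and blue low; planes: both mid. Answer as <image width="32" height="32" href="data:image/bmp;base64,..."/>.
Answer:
<image width="32" height="32" href="data:image/bmp;base64,Qk02CAAAAAAAADYEAAAoAAAAIAAAACAAAAABAAgAAAAAAAAEAAATCwAAEwsAAAABAAAAAAAAAIAAABGAAAAigAAAM4AAAESAAABVgAAAZoAAAHeAAACIgAAAmYAAAKqAAAC7gAAAzIAAAN2AAADugAAA/4AAAACAEQARgBEAIoARADOAEQBEgBEAVYARAGaAEQB3gBEAiIARAJmAEQCqgBEAu4ARAMyAEQDdgBEA7oARAP+AEQAAgCIAEYAiACKAIgAzgCIARIAiAFWAIgBmgCIAd4AiAIiAIgCZgCIAqoAiALuAIgDMgCIA3YAiAO6AIgD/gCIAAIAzABGAMwAigDMAM4AzAESAMwBVgDMAZoAzAHeAMwCIgDMAmYAzAKqAMwC7gDMAzIAzAN2AMwDugDMA/4AzAACARAARgEQAIoBEADOARABEgEQAVYBEAGaARAB3gEQAiIBEAJmARACqgEQAu4BEAMyARADdgEQA7oBEAP+ARAAAgFUAEYBVACKAVQAzgFUARIBVAFWAVQBmgFUAd4BVAIiAVQCZgFUAqoBVALuAVQDMgFUA3YBVAO6AVQD/gFUAAIBmABGAZgAigGYAM4BmAESAZgBVgGYAZoBmAHeAZgCIgGYAmYBmAKqAZgC7gGYAzIBmAN2AZgDugGYA/4BmAACAdwARgHcAIoB3ADOAdwBEgHcAVYB3AGaAdwB3gHcAiIB3AJmAdwCqgHcAu4B3AMyAdwDdgHcA7oB3AP+AdwAAgIgAEYCIACKAiAAzgIgARICIAFWAiABmgIgAd4CIAIiAiACZgIgAqoCIALuAiADMgIgA3YCIAO6AiAD/gIgAAICZABGAmQAigJkAM4CZAESAmQBVgJkAZoCZAHeAmQCIgJkAmYCZAKqAmQC7gJkAzICZAN2AmQDugJkA/4CZAACAqgARgKoAIoCqADOAqgBEgKoAVYCqAGaAqgB3gKoAiICqAJmAqgCqgKoAu4CqAMyAqgDdgKoA7oCqAP+AqgAAgLsAEYC7ACKAuwAzgLsARIC7AFWAuwBmgLsAd4C7AIiAuwCZgLsAqoC7ALuAuwDMgLsA3YC7AO6AuwD/gLsAAIDMABGAzAAigMwAM4DMAESAzABVgMwAZoDMAHeAzACIgMwAmYDMAKqAzAC7gMwAzIDMAN2AzADugMwA/4DMAACA3QARgN0AIoDdADOA3QBEgN0AVYDdAGaA3QB3gN0AiIDdAJmA3QCqgN0Au4DdAMyA3QDdgN0A7oDdAP+A3QAAgO4AEYDuACKA7gAzgO4ARIDuAFWA7gBmgO4Ad4DuAIiA7gCZgO4AqoDuALuA7gDMgO4A3YDuAO6A7gD/gO4AAID/ABGA/wAigP8AM4D/AESA/wBVgP8AZoD/AHeA/wCIgP8AmYD/AKqA/wC7gP8AzID/AN2A/wDugP8A/4D/AKaolJbZx+j29ZTXx4WlopSldHSFlZWGhZaVpISlxfZhx5aEttaUg2OVp6bopqelxem2tremlpe4uZZip7ST+NOlt8aSgvm3pqaGhqTFlaallqaWp6emqKiHlrTF6OX2oqeVg2R0oqSDhHR1YubXhISGprmohoaHh4eYpnGmk/jnp7bIt5aFlKWVdHKjpvh0dIWVhLd2doaGh4eocaaE9qJ1hqiXp6e4hnWTtehk9nJ0lbeDp6eXp6iGmKiEpJa2lnNzlYaGhreXhoG3x7f5kYK3tXRylJeGt4amhLekgtiFl5WWhmaGuKeXgZa3l9aB1tjplnWjhIbHlaaFg6ZhsoKXh4aGdoa4l5aCg6aX2KSFhcfI1thxcYLWlZeXc7a3uJV1dnZ2hpa3cKSEc6XEdWPG5tmmtuH499i3ZKZzpZaWqKiHhpaXl6aR2ZWVdOeko/Zjp7djc9a0o+alloSkg9enp6inlpaFg5S5pbfnt5LD1WSUlHRytvdxx4WVqHOk1naHp7hyuJK3lYO0t6VxkviklqiohmD19nLHdZiolbSmhYapyqWltqXX19hyoaT1oYBylIJygPfWg6iWh5eohXOotMXHx5OmlIWF5/f5+qLE2KW1tqX11pCmlqeGiJemgoWUcICCYoWUpsf31bO1tOT19eaVxviQwbOmppaXp5GohoaolWNjcse0oZCQk5R0lYJww/fltPH6tnOWl6e5gpaGqKiUdJWUtaXIpZWGpsimteShoIChsqHWdGFxkpOFhYWTdISVdHOlg5OmpoaCcoRkhvf4+PizopOzpqeol6a3qJiFhafIx5WolqeElbeSdYaGlKSSgqWFc4TIlaiXdYW2pnSWp5emx6eVl7e4t4CWhoaFlbiml6iWgsalp5eGhoLXlpSVl5aWyLiVhKaCpKiWp8i2p6eXqJeDg9amp8iVw8b3+bWGh4am16aWlMWAqJaXl5WElbjIhnV2c8e3lrO11oWEpaeXtnSF55aWpcWAdZaGhrimhralZXZ1pJSSx9nZhYVik6eEdXXolpeD2JGGqIeGhpamx/m1trWWlmLYx8e0c5enhIWHlqfZl4O4pJSoh3eFhXamt8a4ppWVpNRycbPGprfHc4d2hceWhKaklIaXdqZkhoV0laa1cYW2xJSktKZ0dKbXpYXHt5aWlrelhpeGt4R1lYWFdIOWl/iApLakg4N0coGEpsV0qJWmc3SXl4aYlmSVl4eFdZe3xsXWlbXGtZbF2ISmtnRypLmTuJeGh5eXlpeFdoaGl7elx5LDxralyLRzpcWkdaSkg4OXl6inl4aGl3WGl5WWtubEw/ilpcj45MeVlfeUp5aVpIOEhIWHhnaXlpaXhZbG9XI="/>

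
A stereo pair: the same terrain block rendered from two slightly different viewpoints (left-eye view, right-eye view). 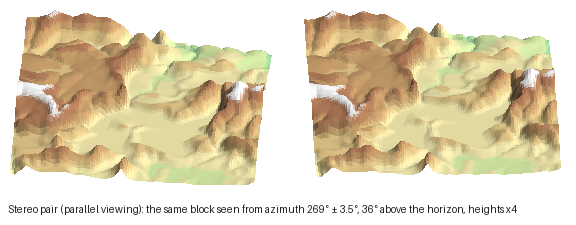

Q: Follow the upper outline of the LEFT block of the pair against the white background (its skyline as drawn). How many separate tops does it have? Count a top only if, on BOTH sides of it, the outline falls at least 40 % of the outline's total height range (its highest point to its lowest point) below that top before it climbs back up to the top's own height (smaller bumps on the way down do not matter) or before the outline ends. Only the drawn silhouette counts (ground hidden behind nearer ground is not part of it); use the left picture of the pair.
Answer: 0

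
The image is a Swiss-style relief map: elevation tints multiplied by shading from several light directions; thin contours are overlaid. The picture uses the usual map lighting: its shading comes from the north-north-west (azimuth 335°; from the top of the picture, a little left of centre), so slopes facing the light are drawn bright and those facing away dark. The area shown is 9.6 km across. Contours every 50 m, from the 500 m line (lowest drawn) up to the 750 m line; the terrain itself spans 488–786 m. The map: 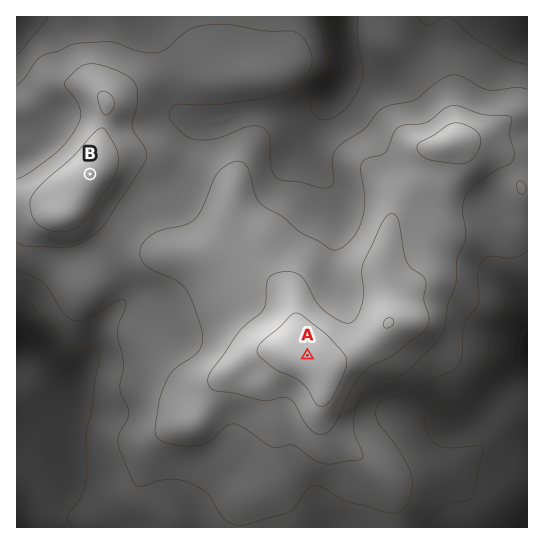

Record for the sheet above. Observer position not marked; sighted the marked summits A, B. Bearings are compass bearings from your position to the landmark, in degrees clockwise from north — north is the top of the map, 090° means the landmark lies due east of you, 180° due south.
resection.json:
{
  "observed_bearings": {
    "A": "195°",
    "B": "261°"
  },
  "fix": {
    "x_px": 368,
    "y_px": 130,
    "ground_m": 610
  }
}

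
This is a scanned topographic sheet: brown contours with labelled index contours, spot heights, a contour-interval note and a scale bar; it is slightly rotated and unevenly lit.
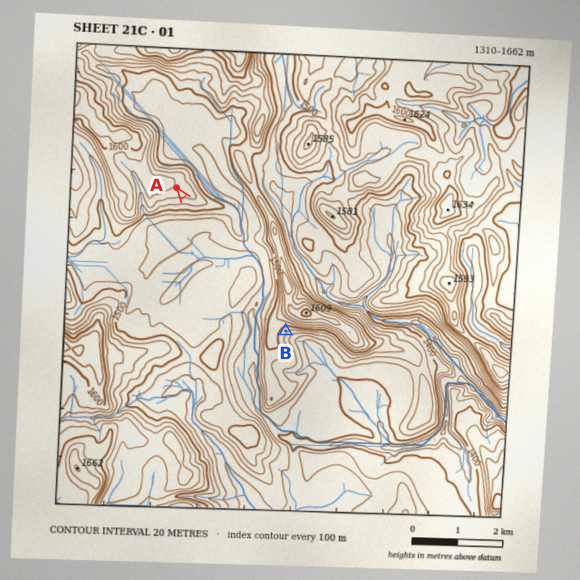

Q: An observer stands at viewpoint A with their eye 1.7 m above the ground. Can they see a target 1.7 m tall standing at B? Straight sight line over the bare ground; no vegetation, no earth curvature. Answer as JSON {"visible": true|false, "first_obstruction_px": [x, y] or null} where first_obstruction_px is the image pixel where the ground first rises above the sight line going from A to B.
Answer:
{"visible": false, "first_obstruction_px": [271, 312]}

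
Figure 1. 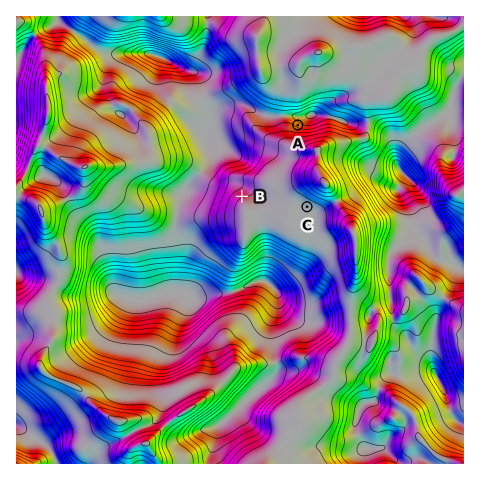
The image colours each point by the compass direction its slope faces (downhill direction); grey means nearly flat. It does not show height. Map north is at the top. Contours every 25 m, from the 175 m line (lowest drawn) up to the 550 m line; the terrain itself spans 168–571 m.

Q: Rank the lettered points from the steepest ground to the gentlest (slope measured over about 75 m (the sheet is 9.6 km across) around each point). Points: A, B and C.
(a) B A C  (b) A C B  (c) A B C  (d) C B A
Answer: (c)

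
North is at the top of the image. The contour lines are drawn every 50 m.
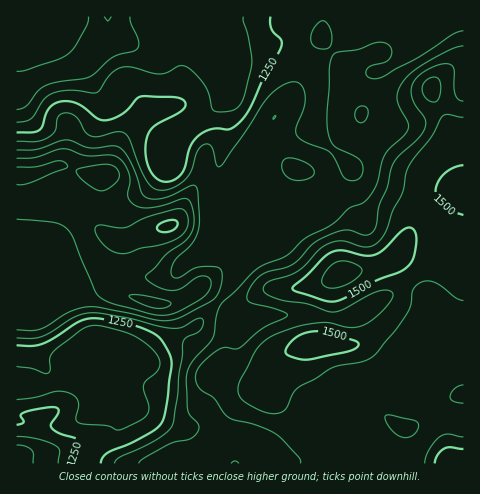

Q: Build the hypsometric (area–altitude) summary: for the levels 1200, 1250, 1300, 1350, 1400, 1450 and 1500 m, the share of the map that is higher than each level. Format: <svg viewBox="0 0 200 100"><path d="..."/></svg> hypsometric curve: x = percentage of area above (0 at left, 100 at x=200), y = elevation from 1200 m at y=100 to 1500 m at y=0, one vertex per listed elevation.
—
<svg viewBox="0 0 200 100"><path d="M174 100l-17-17-21-16-35-17-26-17-44-16-24-17"/></svg>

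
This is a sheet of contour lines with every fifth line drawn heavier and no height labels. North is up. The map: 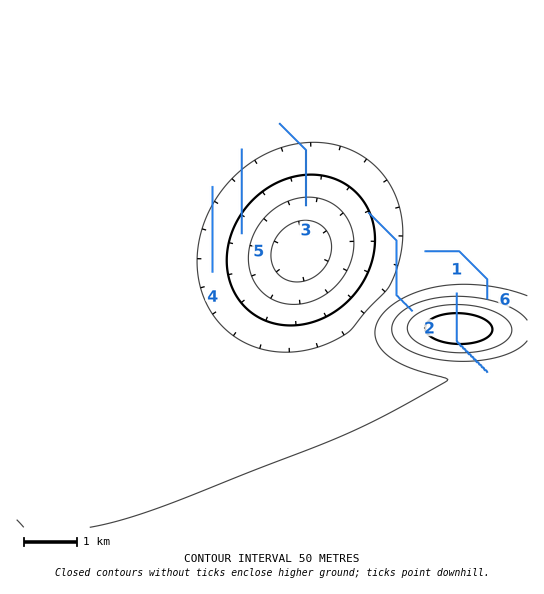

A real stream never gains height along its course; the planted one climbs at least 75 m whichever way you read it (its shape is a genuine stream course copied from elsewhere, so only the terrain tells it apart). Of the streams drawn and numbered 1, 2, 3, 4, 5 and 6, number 1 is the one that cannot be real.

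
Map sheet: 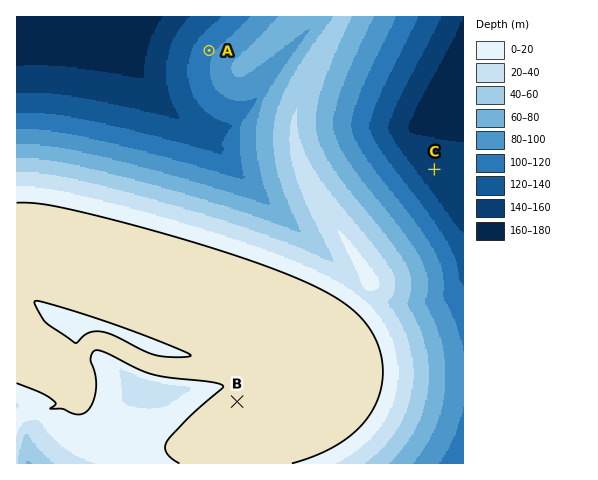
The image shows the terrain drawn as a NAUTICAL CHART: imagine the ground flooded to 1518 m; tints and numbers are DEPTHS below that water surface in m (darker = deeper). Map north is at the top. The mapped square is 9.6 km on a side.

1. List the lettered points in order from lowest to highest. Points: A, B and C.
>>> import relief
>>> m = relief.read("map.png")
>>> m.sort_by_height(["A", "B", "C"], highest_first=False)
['C', 'A', 'B']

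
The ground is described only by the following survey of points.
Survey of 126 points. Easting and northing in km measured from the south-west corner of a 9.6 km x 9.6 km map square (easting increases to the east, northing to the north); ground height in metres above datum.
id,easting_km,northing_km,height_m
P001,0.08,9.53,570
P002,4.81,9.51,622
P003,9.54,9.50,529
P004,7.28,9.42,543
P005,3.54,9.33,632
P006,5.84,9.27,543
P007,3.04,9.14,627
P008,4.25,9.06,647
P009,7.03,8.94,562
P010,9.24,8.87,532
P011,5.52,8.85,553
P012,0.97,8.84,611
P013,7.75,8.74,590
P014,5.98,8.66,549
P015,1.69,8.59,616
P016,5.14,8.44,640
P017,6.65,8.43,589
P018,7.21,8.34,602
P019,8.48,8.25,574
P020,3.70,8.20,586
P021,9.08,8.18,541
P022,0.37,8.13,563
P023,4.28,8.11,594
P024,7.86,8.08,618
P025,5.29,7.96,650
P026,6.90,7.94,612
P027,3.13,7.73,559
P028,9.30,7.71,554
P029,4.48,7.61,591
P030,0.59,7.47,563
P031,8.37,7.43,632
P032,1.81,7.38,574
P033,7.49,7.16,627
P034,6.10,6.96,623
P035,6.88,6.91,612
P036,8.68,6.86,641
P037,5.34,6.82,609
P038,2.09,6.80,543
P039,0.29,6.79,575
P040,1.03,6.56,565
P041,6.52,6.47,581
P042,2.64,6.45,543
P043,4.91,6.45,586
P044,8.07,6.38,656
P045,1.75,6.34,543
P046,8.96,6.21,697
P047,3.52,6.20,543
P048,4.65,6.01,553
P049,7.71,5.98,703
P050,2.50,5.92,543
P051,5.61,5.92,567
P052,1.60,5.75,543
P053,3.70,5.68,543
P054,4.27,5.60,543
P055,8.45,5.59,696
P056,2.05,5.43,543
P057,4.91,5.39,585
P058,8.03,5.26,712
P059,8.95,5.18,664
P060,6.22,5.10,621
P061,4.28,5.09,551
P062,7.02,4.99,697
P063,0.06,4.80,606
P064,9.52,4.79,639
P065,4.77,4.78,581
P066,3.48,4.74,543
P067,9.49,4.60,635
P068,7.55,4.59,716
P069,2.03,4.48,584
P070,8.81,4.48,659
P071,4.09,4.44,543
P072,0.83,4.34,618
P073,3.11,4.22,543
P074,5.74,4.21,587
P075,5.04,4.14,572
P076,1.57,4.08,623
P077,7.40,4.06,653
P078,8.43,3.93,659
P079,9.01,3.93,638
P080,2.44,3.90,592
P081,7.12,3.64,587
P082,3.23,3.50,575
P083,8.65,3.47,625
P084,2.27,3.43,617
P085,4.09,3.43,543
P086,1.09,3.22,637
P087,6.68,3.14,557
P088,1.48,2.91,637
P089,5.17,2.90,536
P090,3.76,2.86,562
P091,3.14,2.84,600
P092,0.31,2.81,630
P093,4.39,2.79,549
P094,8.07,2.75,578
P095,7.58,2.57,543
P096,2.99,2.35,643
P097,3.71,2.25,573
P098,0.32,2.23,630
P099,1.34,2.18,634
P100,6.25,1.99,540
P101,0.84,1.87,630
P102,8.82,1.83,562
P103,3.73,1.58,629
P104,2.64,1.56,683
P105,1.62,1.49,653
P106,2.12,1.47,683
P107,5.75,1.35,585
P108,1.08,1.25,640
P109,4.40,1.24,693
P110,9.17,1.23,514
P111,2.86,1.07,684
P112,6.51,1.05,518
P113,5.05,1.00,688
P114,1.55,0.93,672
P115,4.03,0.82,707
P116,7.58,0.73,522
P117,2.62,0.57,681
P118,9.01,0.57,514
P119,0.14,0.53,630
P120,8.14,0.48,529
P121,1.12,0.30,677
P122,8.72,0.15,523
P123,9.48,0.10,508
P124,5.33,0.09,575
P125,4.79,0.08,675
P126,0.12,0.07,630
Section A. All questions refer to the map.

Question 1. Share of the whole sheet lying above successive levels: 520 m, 96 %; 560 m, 70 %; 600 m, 47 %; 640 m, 20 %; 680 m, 9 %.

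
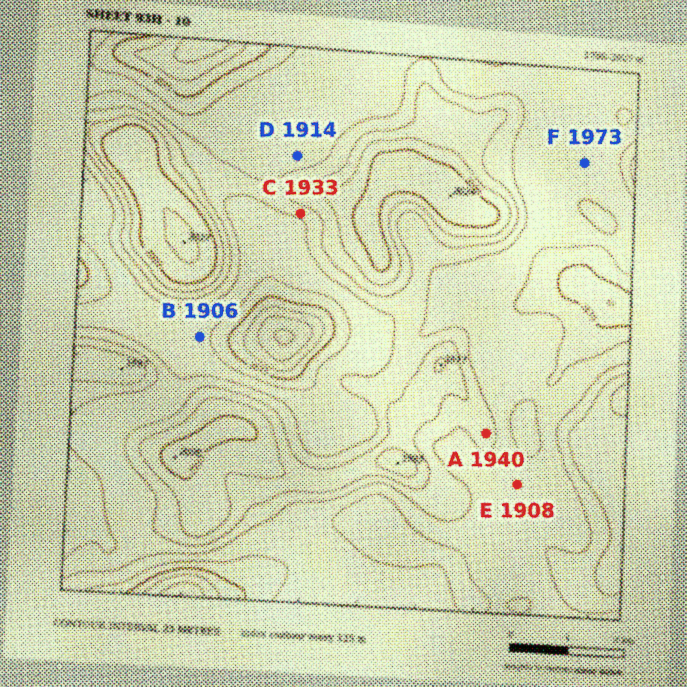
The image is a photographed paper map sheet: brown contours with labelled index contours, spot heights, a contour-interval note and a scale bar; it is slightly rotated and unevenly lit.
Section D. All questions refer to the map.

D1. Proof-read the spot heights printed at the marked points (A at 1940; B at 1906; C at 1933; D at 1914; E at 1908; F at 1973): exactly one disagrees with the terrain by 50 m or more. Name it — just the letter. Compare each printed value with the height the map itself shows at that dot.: F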